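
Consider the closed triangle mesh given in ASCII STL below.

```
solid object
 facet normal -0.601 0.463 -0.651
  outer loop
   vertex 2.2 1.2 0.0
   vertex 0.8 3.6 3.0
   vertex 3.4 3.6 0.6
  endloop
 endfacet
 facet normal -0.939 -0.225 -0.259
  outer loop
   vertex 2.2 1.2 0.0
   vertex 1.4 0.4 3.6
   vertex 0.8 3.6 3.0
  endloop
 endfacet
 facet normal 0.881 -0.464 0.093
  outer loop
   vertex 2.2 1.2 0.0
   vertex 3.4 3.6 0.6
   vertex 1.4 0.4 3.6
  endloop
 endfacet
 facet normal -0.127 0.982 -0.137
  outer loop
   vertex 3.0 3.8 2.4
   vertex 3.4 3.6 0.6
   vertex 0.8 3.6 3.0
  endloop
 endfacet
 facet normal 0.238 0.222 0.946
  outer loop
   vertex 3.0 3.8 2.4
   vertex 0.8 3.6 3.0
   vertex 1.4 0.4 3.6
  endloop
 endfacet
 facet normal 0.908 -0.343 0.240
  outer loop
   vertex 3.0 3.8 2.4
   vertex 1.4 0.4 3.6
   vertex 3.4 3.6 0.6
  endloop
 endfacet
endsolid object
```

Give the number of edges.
9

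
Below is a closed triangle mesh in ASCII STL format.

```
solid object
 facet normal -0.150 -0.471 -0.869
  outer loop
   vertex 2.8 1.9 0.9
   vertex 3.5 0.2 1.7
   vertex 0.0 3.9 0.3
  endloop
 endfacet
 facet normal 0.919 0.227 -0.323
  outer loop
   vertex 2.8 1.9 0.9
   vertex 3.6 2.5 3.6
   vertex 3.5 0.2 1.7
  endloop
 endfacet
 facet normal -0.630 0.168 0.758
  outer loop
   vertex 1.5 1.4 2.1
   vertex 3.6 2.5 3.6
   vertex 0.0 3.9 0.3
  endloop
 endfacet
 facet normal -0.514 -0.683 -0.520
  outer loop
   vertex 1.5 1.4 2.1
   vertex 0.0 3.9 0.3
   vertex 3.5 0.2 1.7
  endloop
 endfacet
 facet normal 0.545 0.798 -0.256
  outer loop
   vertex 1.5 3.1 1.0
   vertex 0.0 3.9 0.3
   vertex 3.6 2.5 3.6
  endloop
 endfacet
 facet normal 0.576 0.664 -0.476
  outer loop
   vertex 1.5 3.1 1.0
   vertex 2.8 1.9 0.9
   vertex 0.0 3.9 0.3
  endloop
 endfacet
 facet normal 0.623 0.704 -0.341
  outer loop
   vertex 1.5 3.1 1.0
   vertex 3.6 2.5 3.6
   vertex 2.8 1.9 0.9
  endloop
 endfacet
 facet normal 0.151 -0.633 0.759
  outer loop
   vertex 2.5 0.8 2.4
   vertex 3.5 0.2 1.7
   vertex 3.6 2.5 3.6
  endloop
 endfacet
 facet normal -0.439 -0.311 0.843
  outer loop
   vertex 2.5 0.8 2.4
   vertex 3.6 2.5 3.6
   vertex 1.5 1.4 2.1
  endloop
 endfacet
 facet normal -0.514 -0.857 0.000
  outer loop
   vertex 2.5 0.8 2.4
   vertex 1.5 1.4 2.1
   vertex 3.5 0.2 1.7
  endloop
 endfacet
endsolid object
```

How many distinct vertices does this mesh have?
7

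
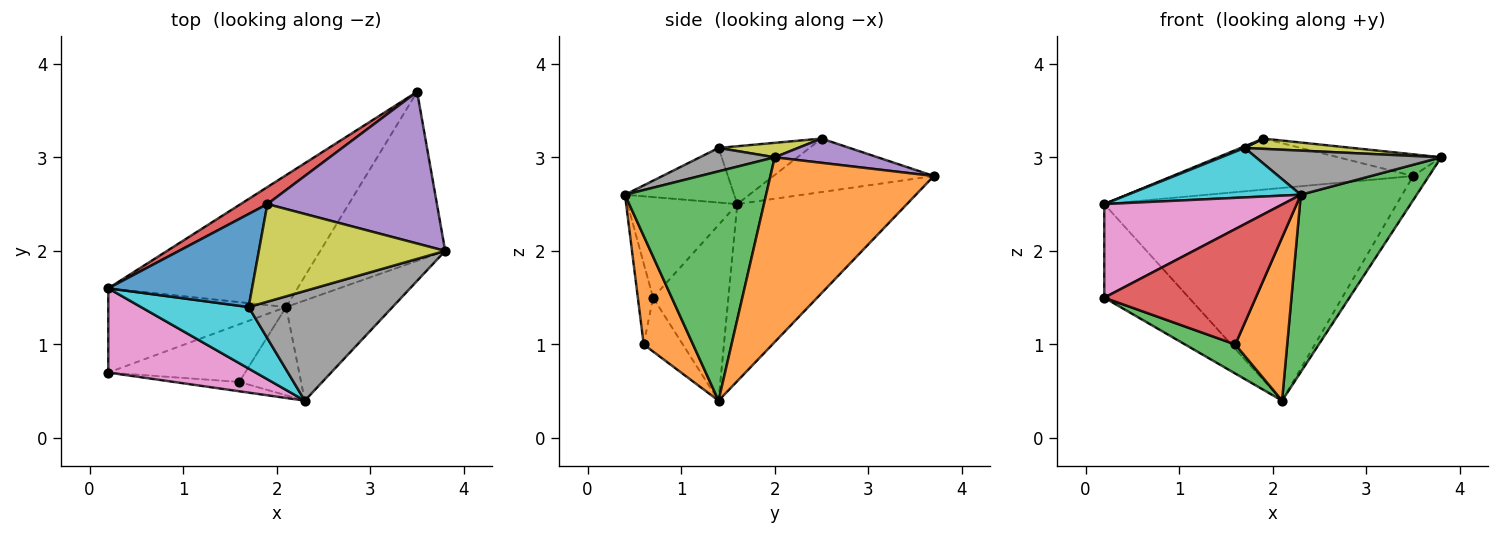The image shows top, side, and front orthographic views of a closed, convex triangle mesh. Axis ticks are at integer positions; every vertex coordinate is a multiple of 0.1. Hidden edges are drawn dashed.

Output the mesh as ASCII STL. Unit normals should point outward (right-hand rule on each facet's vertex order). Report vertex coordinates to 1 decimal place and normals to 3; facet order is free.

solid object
 facet normal -0.442 0.762 -0.473
  outer loop
   vertex 2.1 1.4 0.4
   vertex 0.2 1.6 2.5
   vertex 3.5 3.7 2.8
  endloop
 endfacet
 facet normal 0.826 0.080 -0.558
  outer loop
   vertex 2.1 1.4 0.4
   vertex 3.5 3.7 2.8
   vertex 3.8 2.0 3.0
  endloop
 endfacet
 facet normal 0.727 -0.597 -0.338
  outer loop
   vertex 2.3 0.4 2.6
   vertex 2.1 1.4 0.4
   vertex 3.8 2.0 3.0
  endloop
 endfacet
 facet normal -0.535 0.802 0.267
  outer loop
   vertex 1.9 2.5 3.2
   vertex 3.5 3.7 2.8
   vertex 0.2 1.6 2.5
  endloop
 endfacet
 facet normal 0.140 0.140 0.980
  outer loop
   vertex 1.9 2.5 3.2
   vertex 3.8 2.0 3.0
   vertex 3.5 3.7 2.8
  endloop
 endfacet
 facet normal -0.552 0.620 -0.558
  outer loop
   vertex 0.2 0.7 1.5
   vertex 0.2 1.6 2.5
   vertex 2.1 1.4 0.4
  endloop
 endfacet
 facet normal -0.415 -0.676 0.609
  outer loop
   vertex 0.2 0.7 1.5
   vertex 2.3 0.4 2.6
   vertex 0.2 1.6 2.5
  endloop
 endfacet
 facet normal 0.149 -0.369 0.917
  outer loop
   vertex 1.7 1.4 3.1
   vertex 2.3 0.4 2.6
   vertex 3.8 2.0 3.0
  endloop
 endfacet
 facet normal 0.077 -0.104 0.992
  outer loop
   vertex 1.7 1.4 3.1
   vertex 3.8 2.0 3.0
   vertex 1.9 2.5 3.2
  endloop
 endfacet
 facet normal -0.368 -0.583 0.725
  outer loop
   vertex 1.7 1.4 3.1
   vertex 0.2 1.6 2.5
   vertex 2.3 0.4 2.6
  endloop
 endfacet
 facet normal -0.373 -0.016 0.928
  outer loop
   vertex 1.7 1.4 3.1
   vertex 1.9 2.5 3.2
   vertex 0.2 1.6 2.5
  endloop
 endfacet
 facet normal 0.642 -0.675 -0.365
  outer loop
   vertex 1.6 0.6 1.0
   vertex 2.1 1.4 0.4
   vertex 2.3 0.4 2.6
  endloop
 endfacet
 facet normal -0.331 -0.425 -0.842
  outer loop
   vertex 1.6 0.6 1.0
   vertex 0.2 0.7 1.5
   vertex 2.1 1.4 0.4
  endloop
 endfacet
 facet normal -0.100 -0.992 -0.080
  outer loop
   vertex 1.6 0.6 1.0
   vertex 2.3 0.4 2.6
   vertex 0.2 0.7 1.5
  endloop
 endfacet
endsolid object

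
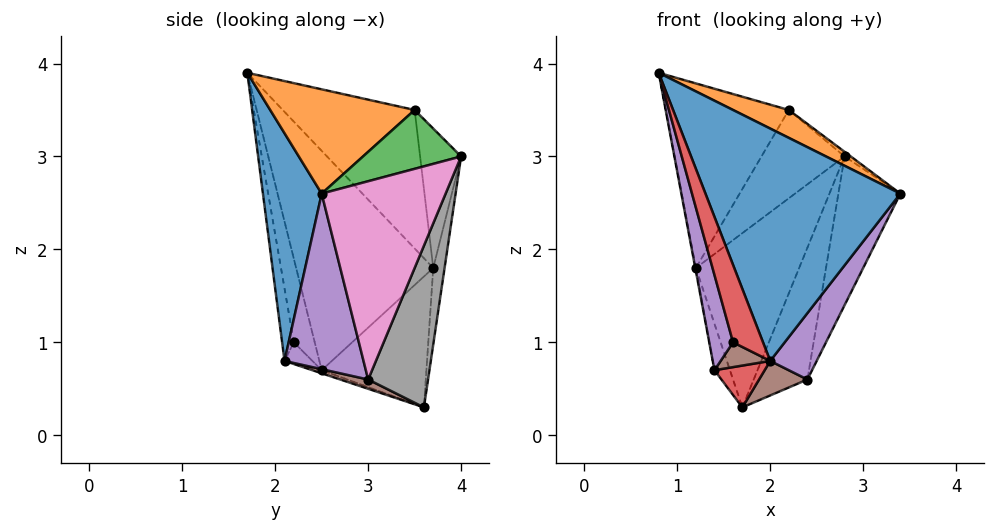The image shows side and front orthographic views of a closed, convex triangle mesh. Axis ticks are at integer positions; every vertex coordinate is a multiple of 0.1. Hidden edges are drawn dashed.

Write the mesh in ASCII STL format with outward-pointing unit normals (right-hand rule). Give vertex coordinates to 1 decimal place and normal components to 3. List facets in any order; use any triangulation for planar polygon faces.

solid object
 facet normal 0.289 -0.957 -0.012
  outer loop
   vertex 2.0 2.1 0.8
   vertex 3.4 2.5 2.6
   vertex 0.8 1.7 3.9
  endloop
 endfacet
 facet normal 0.485 -0.187 0.854
  outer loop
   vertex 2.2 3.5 3.5
   vertex 0.8 1.7 3.9
   vertex 3.4 2.5 2.6
  endloop
 endfacet
 facet normal 0.620 0.039 0.783
  outer loop
   vertex 2.2 3.5 3.5
   vertex 3.4 2.5 2.6
   vertex 2.8 4.0 3.0
  endloop
 endfacet
 facet normal -0.060 -0.327 -0.943
  outer loop
   vertex 1.4 2.5 0.7
   vertex 1.7 3.6 0.3
   vertex 2.0 2.1 0.8
  endloop
 endfacet
 facet normal 0.753 -0.443 -0.487
  outer loop
   vertex 2.4 3.0 0.6
   vertex 3.4 2.5 2.6
   vertex 2.0 2.1 0.8
  endloop
 endfacet
 facet normal 0.163 -0.283 -0.945
  outer loop
   vertex 2.4 3.0 0.6
   vertex 2.0 2.1 0.8
   vertex 1.7 3.6 0.3
  endloop
 endfacet
 facet normal 0.848 0.424 -0.318
  outer loop
   vertex 2.4 3.0 0.6
   vertex 2.8 4.0 3.0
   vertex 3.4 2.5 2.6
  endloop
 endfacet
 facet normal 0.691 0.619 -0.373
  outer loop
   vertex 2.4 3.0 0.6
   vertex 1.7 3.6 0.3
   vertex 2.8 4.0 3.0
  endloop
 endfacet
 facet normal -0.109 0.989 -0.102
  outer loop
   vertex 1.2 3.7 1.8
   vertex 2.8 4.0 3.0
   vertex 1.7 3.6 0.3
  endloop
 endfacet
 facet normal -0.416 0.842 0.344
  outer loop
   vertex 1.2 3.7 1.8
   vertex 2.2 3.5 3.5
   vertex 2.8 4.0 3.0
  endloop
 endfacet
 facet normal -0.651 0.608 0.455
  outer loop
   vertex 1.2 3.7 1.8
   vertex 0.8 1.7 3.9
   vertex 2.2 3.5 3.5
  endloop
 endfacet
 facet normal -0.983 0.004 -0.183
  outer loop
   vertex 1.2 3.7 1.8
   vertex 1.4 2.5 0.7
   vertex 0.8 1.7 3.9
  endloop
 endfacet
 facet normal -0.937 0.139 -0.321
  outer loop
   vertex 1.2 3.7 1.8
   vertex 1.7 3.6 0.3
   vertex 1.4 2.5 0.7
  endloop
 endfacet
 facet normal -0.352 -0.901 -0.252
  outer loop
   vertex 1.6 2.2 1.0
   vertex 2.0 2.1 0.8
   vertex 0.8 1.7 3.9
  endloop
 endfacet
 facet normal -0.630 -0.717 -0.297
  outer loop
   vertex 1.6 2.2 1.0
   vertex 0.8 1.7 3.9
   vertex 1.4 2.5 0.7
  endloop
 endfacet
 facet normal -0.431 -0.765 -0.478
  outer loop
   vertex 1.6 2.2 1.0
   vertex 1.4 2.5 0.7
   vertex 2.0 2.1 0.8
  endloop
 endfacet
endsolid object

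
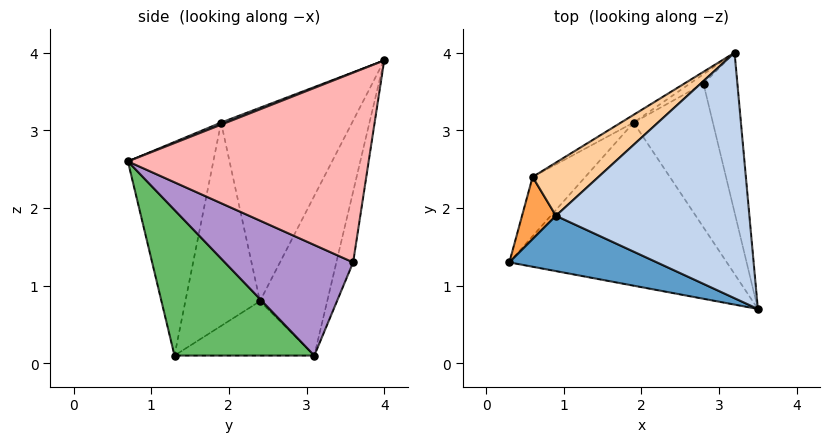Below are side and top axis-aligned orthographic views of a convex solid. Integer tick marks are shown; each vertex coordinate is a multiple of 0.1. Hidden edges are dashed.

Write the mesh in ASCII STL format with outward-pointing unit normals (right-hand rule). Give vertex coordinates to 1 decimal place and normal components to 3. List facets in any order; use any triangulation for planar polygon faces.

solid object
 facet normal -0.365 -0.896 0.252
  outer loop
   vertex 0.9 1.9 3.1
   vertex 0.3 1.3 0.1
   vertex 3.5 0.7 2.6
  endloop
 endfacet
 facet normal 0.010 -0.366 0.931
  outer loop
   vertex 0.9 1.9 3.1
   vertex 3.5 0.7 2.6
   vertex 3.2 4.0 3.9
  endloop
 endfacet
 facet normal -0.973 0.162 0.162
  outer loop
   vertex 0.9 1.9 3.1
   vertex 0.6 2.4 0.8
   vertex 0.3 1.3 0.1
  endloop
 endfacet
 facet normal -0.699 0.675 0.238
  outer loop
   vertex 0.9 1.9 3.1
   vertex 3.2 4.0 3.9
   vertex 0.6 2.4 0.8
  endloop
 endfacet
 facet normal 0.499 -0.443 -0.745
  outer loop
   vertex 1.9 3.1 0.1
   vertex 3.5 0.7 2.6
   vertex 0.3 1.3 0.1
  endloop
 endfacet
 facet normal -0.605 0.538 -0.586
  outer loop
   vertex 1.9 3.1 0.1
   vertex 0.3 1.3 0.1
   vertex 0.6 2.4 0.8
  endloop
 endfacet
 facet normal -0.490 0.871 -0.039
  outer loop
   vertex 1.9 3.1 0.1
   vertex 0.6 2.4 0.8
   vertex 3.2 4.0 3.9
  endloop
 endfacet
 facet normal 0.972 0.157 -0.174
  outer loop
   vertex 2.8 3.6 1.3
   vertex 3.2 4.0 3.9
   vertex 3.5 0.7 2.6
  endloop
 endfacet
 facet normal 0.811 -0.065 -0.581
  outer loop
   vertex 2.8 3.6 1.3
   vertex 3.5 0.7 2.6
   vertex 1.9 3.1 0.1
  endloop
 endfacet
 facet normal -0.402 0.912 -0.078
  outer loop
   vertex 2.8 3.6 1.3
   vertex 1.9 3.1 0.1
   vertex 3.2 4.0 3.9
  endloop
 endfacet
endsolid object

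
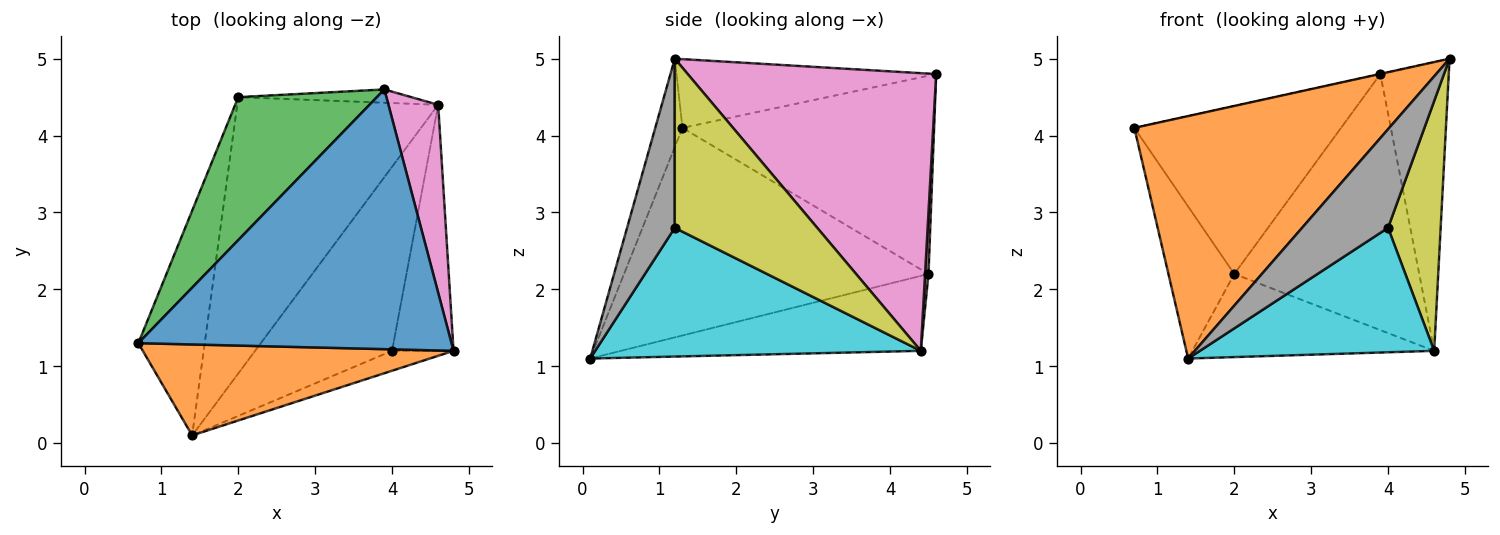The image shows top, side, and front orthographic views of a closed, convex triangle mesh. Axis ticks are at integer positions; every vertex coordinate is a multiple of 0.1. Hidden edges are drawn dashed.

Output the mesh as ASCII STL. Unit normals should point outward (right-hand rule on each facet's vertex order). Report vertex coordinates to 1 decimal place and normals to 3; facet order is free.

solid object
 facet normal -0.214 0.001 0.977
  outer loop
   vertex 3.9 4.6 4.8
   vertex 0.7 1.3 4.1
   vertex 4.8 1.2 5.0
  endloop
 endfacet
 facet normal -0.099 -0.932 0.349
  outer loop
   vertex 1.4 0.1 1.1
   vertex 4.8 1.2 5.0
   vertex 0.7 1.3 4.1
  endloop
 endfacet
 facet normal -0.680 0.558 0.475
  outer loop
   vertex 2.0 4.5 2.2
   vertex 0.7 1.3 4.1
   vertex 3.9 4.6 4.8
  endloop
 endfacet
 facet normal -0.933 0.202 -0.298
  outer loop
   vertex 2.0 4.5 2.2
   vertex 1.4 0.1 1.1
   vertex 0.7 1.3 4.1
  endloop
 endfacet
 facet normal -0.336 0.271 -0.902
  outer loop
   vertex 4.6 4.4 1.2
   vertex 1.4 0.1 1.1
   vertex 2.0 4.5 2.2
  endloop
 endfacet
 facet normal 0.018 0.998 -0.052
  outer loop
   vertex 4.6 4.4 1.2
   vertex 2.0 4.5 2.2
   vertex 3.9 4.6 4.8
  endloop
 endfacet
 facet normal 0.950 0.262 0.170
  outer loop
   vertex 4.6 4.4 1.2
   vertex 3.9 4.6 4.8
   vertex 4.8 1.2 5.0
  endloop
 endfacet
 facet normal 0.478 -0.861 -0.174
  outer loop
   vertex 4.0 1.2 2.8
   vertex 4.8 1.2 5.0
   vertex 1.4 0.1 1.1
  endloop
 endfacet
 facet normal 0.888 -0.328 -0.323
  outer loop
   vertex 4.0 1.2 2.8
   vertex 4.6 4.4 1.2
   vertex 4.8 1.2 5.0
  endloop
 endfacet
 facet normal 0.614 -0.442 -0.654
  outer loop
   vertex 4.0 1.2 2.8
   vertex 1.4 0.1 1.1
   vertex 4.6 4.4 1.2
  endloop
 endfacet
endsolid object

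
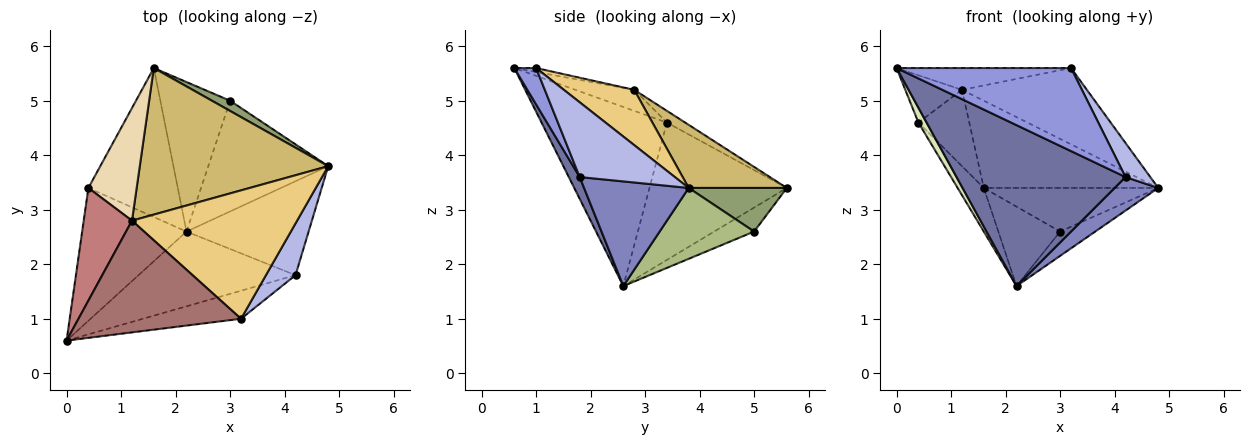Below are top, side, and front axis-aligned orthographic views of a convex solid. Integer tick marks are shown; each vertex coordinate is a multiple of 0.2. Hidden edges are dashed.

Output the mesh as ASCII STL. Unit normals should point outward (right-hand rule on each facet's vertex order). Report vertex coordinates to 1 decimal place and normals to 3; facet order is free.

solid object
 facet normal 0.058 -0.905 -0.421
  outer loop
   vertex 4.2 1.8 3.6
   vertex 0.0 0.6 5.6
   vertex 2.2 2.6 1.6
  endloop
 endfacet
 facet normal 0.628 -0.262 -0.733
  outer loop
   vertex 4.2 1.8 3.6
   vertex 2.2 2.6 1.6
   vertex 4.8 3.8 3.4
  endloop
 endfacet
 facet normal 0.118 -0.941 -0.318
  outer loop
   vertex 3.2 1.0 5.6
   vertex 0.0 0.6 5.6
   vertex 4.2 1.8 3.6
  endloop
 endfacet
 facet normal 0.904 -0.235 0.358
  outer loop
   vertex 3.2 1.0 5.6
   vertex 4.2 1.8 3.6
   vertex 4.8 3.8 3.4
  endloop
 endfacet
 facet normal 0.480 0.854 0.200
  outer loop
   vertex 3.0 5.0 2.6
   vertex 1.6 5.6 3.4
   vertex 4.8 3.8 3.4
  endloop
 endfacet
 facet normal 0.500 0.186 -0.846
  outer loop
   vertex 3.0 5.0 2.6
   vertex 4.8 3.8 3.4
   vertex 2.2 2.6 1.6
  endloop
 endfacet
 facet normal -0.290 0.449 -0.845
  outer loop
   vertex 3.0 5.0 2.6
   vertex 2.2 2.6 1.6
   vertex 1.6 5.6 3.4
  endloop
 endfacet
 facet normal -0.863 -0.056 -0.503
  outer loop
   vertex 0.4 3.4 4.6
   vertex 2.2 2.6 1.6
   vertex 0.0 0.6 5.6
  endloop
 endfacet
 facet normal -0.828 0.158 -0.539
  outer loop
   vertex 0.4 3.4 4.6
   vertex 1.6 5.6 3.4
   vertex 2.2 2.6 1.6
  endloop
 endfacet
 facet normal 0.276 0.491 0.826
  outer loop
   vertex 1.2 2.8 5.2
   vertex 4.8 3.8 3.4
   vertex 1.6 5.6 3.4
  endloop
 endfacet
 facet normal 0.277 0.491 0.826
  outer loop
   vertex 1.2 2.8 5.2
   vertex 3.2 1.0 5.6
   vertex 4.8 3.8 3.4
  endloop
 endfacet
 facet normal -0.196 0.550 0.812
  outer loop
   vertex 1.2 2.8 5.2
   vertex 1.6 5.6 3.4
   vertex 0.4 3.4 4.6
  endloop
 endfacet
 facet normal -0.024 0.191 0.981
  outer loop
   vertex 1.2 2.8 5.2
   vertex 0.0 0.6 5.6
   vertex 3.2 1.0 5.6
  endloop
 endfacet
 facet normal -0.373 0.359 0.856
  outer loop
   vertex 1.2 2.8 5.2
   vertex 0.4 3.4 4.6
   vertex 0.0 0.6 5.6
  endloop
 endfacet
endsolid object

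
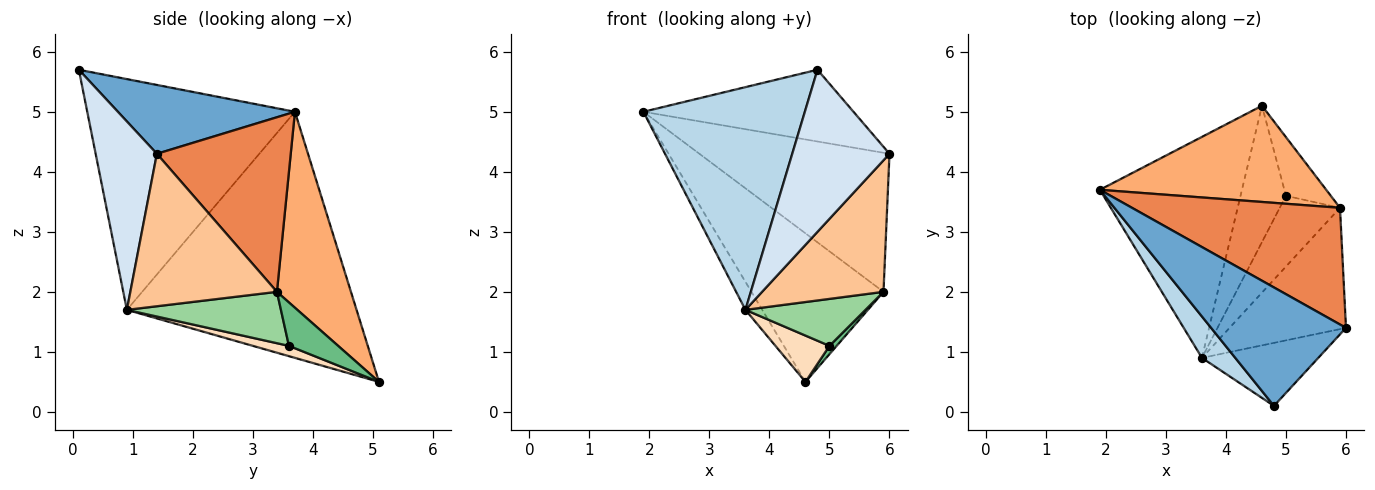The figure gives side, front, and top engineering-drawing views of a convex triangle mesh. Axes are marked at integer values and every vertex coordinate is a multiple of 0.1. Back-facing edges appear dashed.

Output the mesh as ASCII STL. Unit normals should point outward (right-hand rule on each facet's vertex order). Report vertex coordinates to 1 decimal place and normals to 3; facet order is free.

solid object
 facet normal 0.400 0.475 0.784
  outer loop
   vertex 4.8 0.1 5.7
   vertex 6.0 1.4 4.3
   vertex 1.9 3.7 5.0
  endloop
 endfacet
 facet normal -0.864 0.063 -0.499
  outer loop
   vertex 3.6 0.9 1.7
   vertex 1.9 3.7 5.0
   vertex 4.6 5.1 0.5
  endloop
 endfacet
 facet normal -0.784 -0.610 0.113
  outer loop
   vertex 3.6 0.9 1.7
   vertex 4.8 0.1 5.7
   vertex 1.9 3.7 5.0
  endloop
 endfacet
 facet normal 0.506 -0.804 -0.313
  outer loop
   vertex 3.6 0.9 1.7
   vertex 6.0 1.4 4.3
   vertex 4.8 0.1 5.7
  endloop
 endfacet
 facet normal 0.475 0.674 0.566
  outer loop
   vertex 5.9 3.4 2.0
   vertex 1.9 3.7 5.0
   vertex 6.0 1.4 4.3
  endloop
 endfacet
 facet normal 0.426 0.760 0.492
  outer loop
   vertex 5.9 3.4 2.0
   vertex 4.6 5.1 0.5
   vertex 1.9 3.7 5.0
  endloop
 endfacet
 facet normal 0.664 -0.550 -0.507
  outer loop
   vertex 5.9 3.4 2.0
   vertex 6.0 1.4 4.3
   vertex 3.6 0.9 1.7
  endloop
 endfacet
 facet normal 0.210 -0.314 -0.926
  outer loop
   vertex 5.0 3.6 1.1
   vertex 3.6 0.9 1.7
   vertex 4.6 5.1 0.5
  endloop
 endfacet
 facet normal 0.692 -0.101 -0.715
  outer loop
   vertex 5.0 3.6 1.1
   vertex 4.6 5.1 0.5
   vertex 5.9 3.4 2.0
  endloop
 endfacet
 facet normal 0.579 -0.451 -0.679
  outer loop
   vertex 5.0 3.6 1.1
   vertex 5.9 3.4 2.0
   vertex 3.6 0.9 1.7
  endloop
 endfacet
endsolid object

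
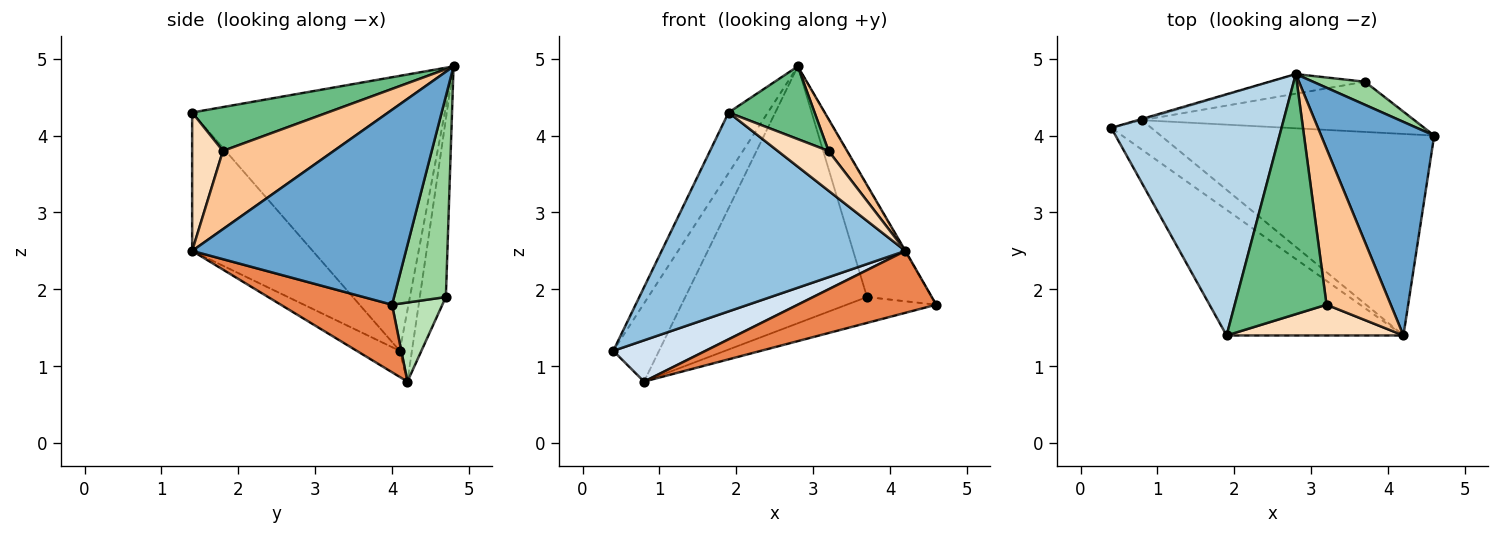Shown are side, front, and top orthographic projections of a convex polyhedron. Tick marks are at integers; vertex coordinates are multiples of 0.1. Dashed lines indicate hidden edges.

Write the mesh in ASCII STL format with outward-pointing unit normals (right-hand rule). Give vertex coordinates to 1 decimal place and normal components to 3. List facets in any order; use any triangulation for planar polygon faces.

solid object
 facet normal 0.865 0.002 0.502
  outer loop
   vertex 2.8 4.8 4.9
   vertex 4.2 1.4 2.5
   vertex 4.6 4.0 1.8
  endloop
 endfacet
 facet normal -0.386 -0.780 -0.493
  outer loop
   vertex 1.9 1.4 4.3
   vertex 0.4 4.1 1.2
   vertex 4.2 1.4 2.5
  endloop
 endfacet
 facet normal -0.843 0.131 0.522
  outer loop
   vertex 1.9 1.4 4.3
   vertex 2.8 4.8 4.9
   vertex 0.4 4.1 1.2
  endloop
 endfacet
 facet normal -0.354 -0.760 -0.544
  outer loop
   vertex 0.8 4.2 0.8
   vertex 4.2 1.4 2.5
   vertex 0.4 4.1 1.2
  endloop
 endfacet
 facet normal 0.230 -0.286 -0.930
  outer loop
   vertex 0.8 4.2 0.8
   vertex 4.6 4.0 1.8
   vertex 4.2 1.4 2.5
  endloop
 endfacet
 facet normal -0.257 0.966 -0.016
  outer loop
   vertex 0.8 4.2 0.8
   vertex 0.4 4.1 1.2
   vertex 2.8 4.8 4.9
  endloop
 endfacet
 facet normal 0.767 -0.128 0.629
  outer loop
   vertex 3.2 1.8 3.8
   vertex 4.2 1.4 2.5
   vertex 2.8 4.8 4.9
  endloop
 endfacet
 facet normal 0.432 -0.714 0.552
  outer loop
   vertex 3.2 1.8 3.8
   vertex 1.9 1.4 4.3
   vertex 4.2 1.4 2.5
  endloop
 endfacet
 facet normal 0.416 -0.264 0.870
  outer loop
   vertex 3.2 1.8 3.8
   vertex 2.8 4.8 4.9
   vertex 1.9 1.4 4.3
  endloop
 endfacet
 facet normal 0.617 0.771 0.159
  outer loop
   vertex 3.7 4.7 1.9
   vertex 2.8 4.8 4.9
   vertex 4.6 4.0 1.8
  endloop
 endfacet
 facet normal 0.250 0.444 -0.860
  outer loop
   vertex 3.7 4.7 1.9
   vertex 4.6 4.0 1.8
   vertex 0.8 4.2 0.8
  endloop
 endfacet
 facet normal -0.142 0.987 -0.075
  outer loop
   vertex 3.7 4.7 1.9
   vertex 0.8 4.2 0.8
   vertex 2.8 4.8 4.9
  endloop
 endfacet
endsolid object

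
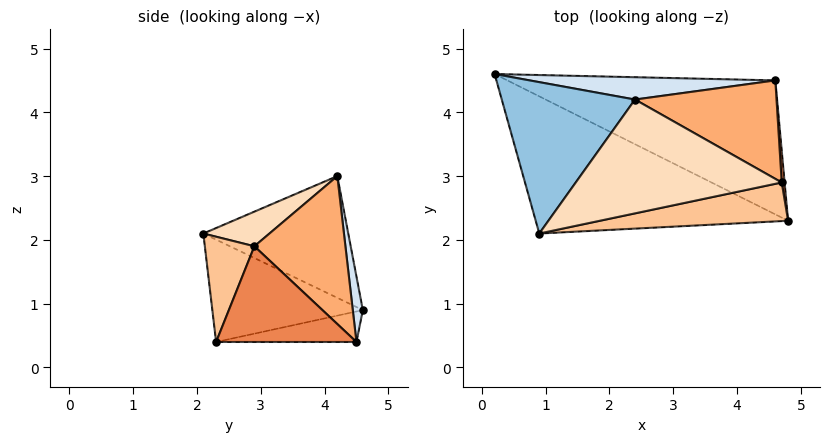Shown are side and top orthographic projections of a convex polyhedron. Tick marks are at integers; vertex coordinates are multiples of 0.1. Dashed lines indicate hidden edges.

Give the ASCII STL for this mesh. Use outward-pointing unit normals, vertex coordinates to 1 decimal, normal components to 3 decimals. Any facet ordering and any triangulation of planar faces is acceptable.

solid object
 facet normal -0.329 -0.482 -0.812
  outer loop
   vertex 0.9 2.1 2.1
   vertex 0.2 4.6 0.9
   vertex 4.8 2.3 0.4
  endloop
 endfacet
 facet normal -0.666 0.163 0.728
  outer loop
   vertex 2.4 4.2 3.0
   vertex 0.2 4.6 0.9
   vertex 0.9 2.1 2.1
  endloop
 endfacet
 facet normal -0.113 -0.010 -0.994
  outer loop
   vertex 4.6 4.5 0.4
   vertex 4.8 2.3 0.4
   vertex 0.2 4.6 0.9
  endloop
 endfacet
 facet normal 0.039 0.988 0.147
  outer loop
   vertex 4.6 4.5 0.4
   vertex 0.2 4.6 0.9
   vertex 2.4 4.2 3.0
  endloop
 endfacet
 facet normal 0.995 0.090 0.030
  outer loop
   vertex 4.7 2.9 1.9
   vertex 4.8 2.3 0.4
   vertex 4.6 4.5 0.4
  endloop
 endfacet
 facet normal 0.594 0.570 0.568
  outer loop
   vertex 4.7 2.9 1.9
   vertex 4.6 4.5 0.4
   vertex 2.4 4.2 3.0
  endloop
 endfacet
 facet normal 0.210 -0.903 0.375
  outer loop
   vertex 4.7 2.9 1.9
   vertex 0.9 2.1 2.1
   vertex 4.8 2.3 0.4
  endloop
 endfacet
 facet normal 0.146 -0.476 0.867
  outer loop
   vertex 4.7 2.9 1.9
   vertex 2.4 4.2 3.0
   vertex 0.9 2.1 2.1
  endloop
 endfacet
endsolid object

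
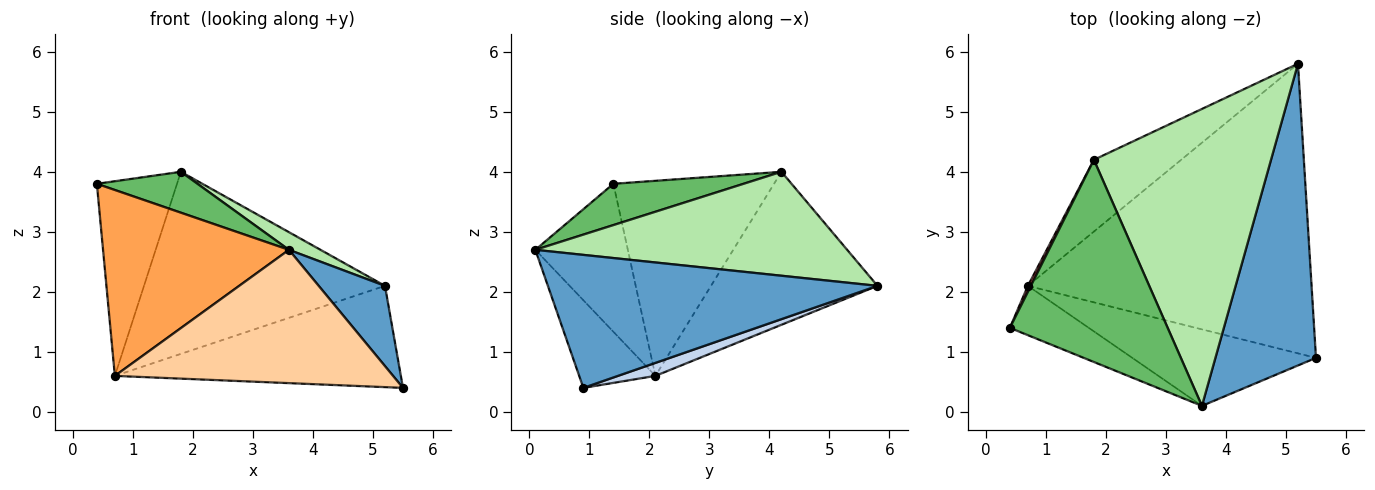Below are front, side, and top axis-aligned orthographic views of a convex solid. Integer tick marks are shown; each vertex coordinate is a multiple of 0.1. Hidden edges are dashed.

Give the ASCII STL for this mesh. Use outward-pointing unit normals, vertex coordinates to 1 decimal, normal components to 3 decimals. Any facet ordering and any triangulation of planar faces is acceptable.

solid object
 facet normal 0.788 -0.158 0.596
  outer loop
   vertex 3.6 0.1 2.7
   vertex 5.5 0.9 0.4
   vertex 5.2 5.8 2.1
  endloop
 endfacet
 facet normal 0.043 0.330 -0.943
  outer loop
   vertex 0.7 2.1 0.6
   vertex 5.2 5.8 2.1
   vertex 5.5 0.9 0.4
  endloop
 endfacet
 facet normal -0.433 -0.871 -0.231
  outer loop
   vertex 0.7 2.1 0.6
   vertex 3.6 0.1 2.7
   vertex 0.4 1.4 3.8
  endloop
 endfacet
 facet normal -0.231 -0.844 -0.484
  outer loop
   vertex 0.7 2.1 0.6
   vertex 5.5 0.9 0.4
   vertex 3.6 0.1 2.7
  endloop
 endfacet
 facet normal 0.248 -0.192 0.949
  outer loop
   vertex 1.8 4.2 4.0
   vertex 0.4 1.4 3.8
   vertex 3.6 0.1 2.7
  endloop
 endfacet
 facet normal 0.505 -0.051 0.861
  outer loop
   vertex 1.8 4.2 4.0
   vertex 3.6 0.1 2.7
   vertex 5.2 5.8 2.1
  endloop
 endfacet
 facet normal -0.895 0.446 0.014
  outer loop
   vertex 1.8 4.2 4.0
   vertex 0.7 2.1 0.6
   vertex 0.4 1.4 3.8
  endloop
 endfacet
 facet normal -0.541 0.783 -0.308
  outer loop
   vertex 1.8 4.2 4.0
   vertex 5.2 5.8 2.1
   vertex 0.7 2.1 0.6
  endloop
 endfacet
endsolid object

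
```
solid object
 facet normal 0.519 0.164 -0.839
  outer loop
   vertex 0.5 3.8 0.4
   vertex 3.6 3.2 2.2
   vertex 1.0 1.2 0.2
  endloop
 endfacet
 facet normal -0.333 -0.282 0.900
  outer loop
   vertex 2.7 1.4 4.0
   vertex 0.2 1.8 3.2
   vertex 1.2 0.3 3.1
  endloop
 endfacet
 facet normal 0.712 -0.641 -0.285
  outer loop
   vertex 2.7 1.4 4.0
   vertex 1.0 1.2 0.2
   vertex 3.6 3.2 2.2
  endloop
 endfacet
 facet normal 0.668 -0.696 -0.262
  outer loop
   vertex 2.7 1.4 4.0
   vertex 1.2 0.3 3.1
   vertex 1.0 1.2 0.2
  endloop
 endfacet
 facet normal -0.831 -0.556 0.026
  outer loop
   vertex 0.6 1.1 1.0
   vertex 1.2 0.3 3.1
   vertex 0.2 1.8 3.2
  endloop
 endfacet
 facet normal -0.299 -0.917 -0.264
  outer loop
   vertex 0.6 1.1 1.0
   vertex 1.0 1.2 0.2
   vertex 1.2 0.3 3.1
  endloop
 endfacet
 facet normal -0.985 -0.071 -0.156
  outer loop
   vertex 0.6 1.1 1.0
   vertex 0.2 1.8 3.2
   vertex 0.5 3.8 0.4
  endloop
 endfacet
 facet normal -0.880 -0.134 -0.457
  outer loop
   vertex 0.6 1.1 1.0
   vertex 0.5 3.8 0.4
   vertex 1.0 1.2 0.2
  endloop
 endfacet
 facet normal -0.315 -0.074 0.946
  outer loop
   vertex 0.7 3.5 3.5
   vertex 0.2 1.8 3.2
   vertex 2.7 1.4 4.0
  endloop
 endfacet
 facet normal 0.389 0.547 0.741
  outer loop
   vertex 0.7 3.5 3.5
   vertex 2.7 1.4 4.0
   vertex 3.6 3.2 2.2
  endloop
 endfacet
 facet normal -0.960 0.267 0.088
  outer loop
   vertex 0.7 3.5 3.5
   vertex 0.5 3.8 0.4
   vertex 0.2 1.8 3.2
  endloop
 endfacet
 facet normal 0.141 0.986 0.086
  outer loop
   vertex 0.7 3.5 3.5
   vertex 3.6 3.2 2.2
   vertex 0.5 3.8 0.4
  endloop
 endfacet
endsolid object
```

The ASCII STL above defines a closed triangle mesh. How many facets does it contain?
12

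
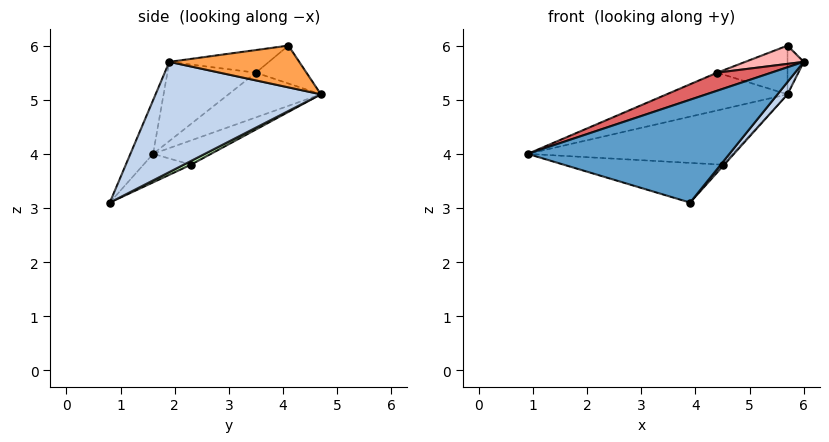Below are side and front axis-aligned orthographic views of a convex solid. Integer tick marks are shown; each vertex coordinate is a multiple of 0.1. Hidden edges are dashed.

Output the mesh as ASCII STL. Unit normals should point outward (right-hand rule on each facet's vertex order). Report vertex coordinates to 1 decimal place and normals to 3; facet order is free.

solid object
 facet normal -0.100 -0.885 0.455
  outer loop
   vertex 3.9 0.8 3.1
   vertex 6.0 1.9 5.7
   vertex 0.9 1.6 4.0
  endloop
 endfacet
 facet normal 0.787 -0.048 -0.615
  outer loop
   vertex 3.9 0.8 3.1
   vertex 5.7 4.7 5.1
   vertex 6.0 1.9 5.7
  endloop
 endfacet
 facet normal 0.989 0.124 0.082
  outer loop
   vertex 5.7 4.1 6.0
   vertex 6.0 1.9 5.7
   vertex 5.7 4.7 5.1
  endloop
 endfacet
 facet normal -0.149 0.528 -0.836
  outer loop
   vertex 4.5 2.3 3.8
   vertex 0.9 1.6 4.0
   vertex 5.7 4.7 5.1
  endloop
 endfacet
 facet normal -0.139 0.464 -0.875
  outer loop
   vertex 4.5 2.3 3.8
   vertex 3.9 0.8 3.1
   vertex 0.9 1.6 4.0
  endloop
 endfacet
 facet normal 0.595 0.132 -0.793
  outer loop
   vertex 4.5 2.3 3.8
   vertex 5.7 4.7 5.1
   vertex 3.9 0.8 3.1
  endloop
 endfacet
 facet normal -0.301 -0.184 0.936
  outer loop
   vertex 4.4 3.5 5.5
   vertex 0.9 1.6 4.0
   vertex 6.0 1.9 5.7
  endloop
 endfacet
 facet normal -0.286 -0.168 0.944
  outer loop
   vertex 4.4 3.5 5.5
   vertex 6.0 1.9 5.7
   vertex 5.7 4.1 6.0
  endloop
 endfacet
 facet normal -0.562 0.735 0.380
  outer loop
   vertex 4.4 3.5 5.5
   vertex 5.7 4.7 5.1
   vertex 0.9 1.6 4.0
  endloop
 endfacet
 facet normal -0.513 0.714 0.476
  outer loop
   vertex 4.4 3.5 5.5
   vertex 5.7 4.1 6.0
   vertex 5.7 4.7 5.1
  endloop
 endfacet
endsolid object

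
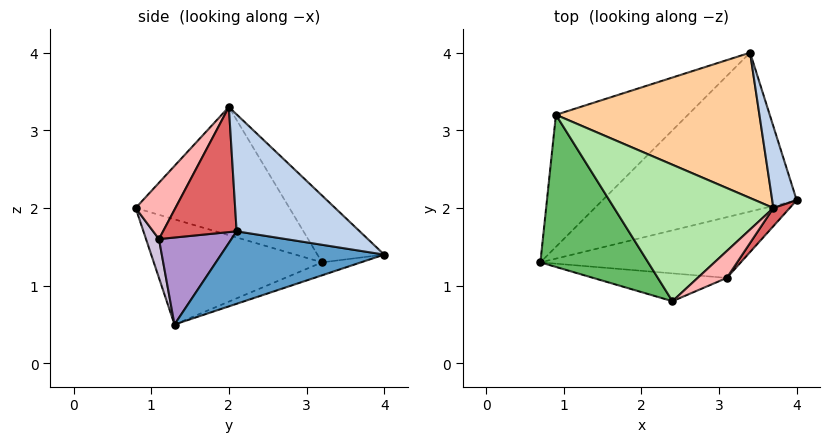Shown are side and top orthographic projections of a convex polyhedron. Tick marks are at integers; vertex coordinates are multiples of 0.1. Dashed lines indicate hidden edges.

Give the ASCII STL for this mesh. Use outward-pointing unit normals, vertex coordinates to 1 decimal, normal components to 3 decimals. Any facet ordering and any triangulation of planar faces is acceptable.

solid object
 facet normal 0.350 -0.037 -0.936
  outer loop
   vertex 3.4 4.0 1.4
   vertex 4.0 2.1 1.7
   vertex 0.7 1.3 0.5
  endloop
 endfacet
 facet normal 0.926 0.323 0.194
  outer loop
   vertex 3.7 2.0 3.3
   vertex 4.0 2.1 1.7
   vertex 3.4 4.0 1.4
  endloop
 endfacet
 facet normal -0.090 0.394 -0.915
  outer loop
   vertex 0.9 3.2 1.3
   vertex 3.4 4.0 1.4
   vertex 0.7 1.3 0.5
  endloop
 endfacet
 facet normal -0.237 0.650 0.722
  outer loop
   vertex 0.9 3.2 1.3
   vertex 3.7 2.0 3.3
   vertex 3.4 4.0 1.4
  endloop
 endfacet
 facet normal -0.681 -0.222 0.698
  outer loop
   vertex 2.4 0.8 2.0
   vertex 0.9 3.2 1.3
   vertex 0.7 1.3 0.5
  endloop
 endfacet
 facet normal -0.619 -0.162 0.769
  outer loop
   vertex 2.4 0.8 2.0
   vertex 3.7 2.0 3.3
   vertex 0.9 3.2 1.3
  endloop
 endfacet
 facet normal 0.735 -0.671 0.096
  outer loop
   vertex 3.1 1.1 1.6
   vertex 4.0 2.1 1.7
   vertex 3.7 2.0 3.3
  endloop
 endfacet
 facet normal 0.502 -0.825 0.260
  outer loop
   vertex 3.1 1.1 1.6
   vertex 3.7 2.0 3.3
   vertex 2.4 0.8 2.0
  endloop
 endfacet
 facet normal 0.385 -0.258 -0.886
  outer loop
   vertex 3.1 1.1 1.6
   vertex 0.7 1.3 0.5
   vertex 4.0 2.1 1.7
  endloop
 endfacet
 facet normal 0.128 -0.888 -0.441
  outer loop
   vertex 3.1 1.1 1.6
   vertex 2.4 0.8 2.0
   vertex 0.7 1.3 0.5
  endloop
 endfacet
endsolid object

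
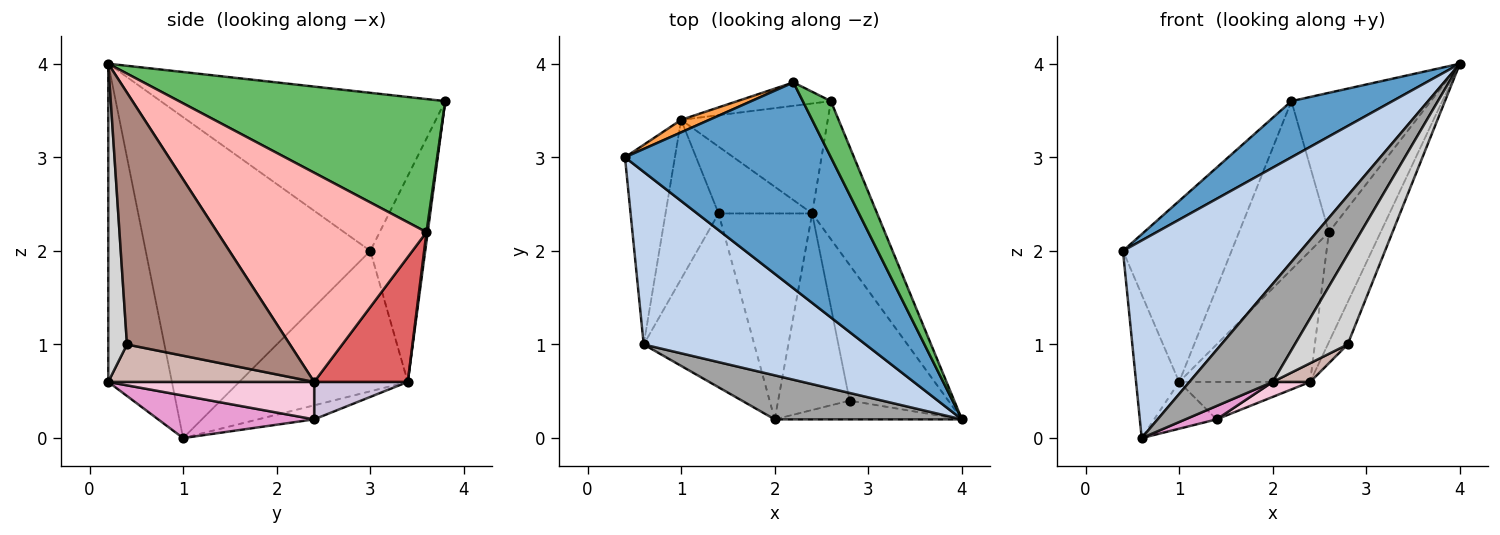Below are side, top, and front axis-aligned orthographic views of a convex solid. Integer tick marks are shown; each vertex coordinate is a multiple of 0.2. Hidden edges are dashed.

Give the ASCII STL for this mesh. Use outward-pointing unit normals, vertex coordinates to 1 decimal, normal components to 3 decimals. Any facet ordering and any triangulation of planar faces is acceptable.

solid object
 facet normal -0.595 -0.211 0.775
  outer loop
   vertex 2.2 3.8 3.6
   vertex 0.4 3.0 2.0
   vertex 4.0 0.2 4.0
  endloop
 endfacet
 facet normal -0.689 -0.546 0.477
  outer loop
   vertex 0.6 1.0 0.0
   vertex 4.0 0.2 4.0
   vertex 0.4 3.0 2.0
  endloop
 endfacet
 facet normal -0.450 0.891 0.061
  outer loop
   vertex 1.0 3.4 0.6
   vertex 0.4 3.0 2.0
   vertex 2.2 3.8 3.6
  endloop
 endfacet
 facet normal -0.916 0.234 -0.326
  outer loop
   vertex 1.0 3.4 0.6
   vertex 0.6 1.0 0.0
   vertex 0.4 3.0 2.0
  endloop
 endfacet
 facet normal 0.871 0.456 0.184
  outer loop
   vertex 2.6 3.6 2.2
   vertex 2.2 3.8 3.6
   vertex 4.0 0.2 4.0
  endloop
 endfacet
 facet normal 0.014 0.990 -0.138
  outer loop
   vertex 2.6 3.6 2.2
   vertex 1.0 3.4 0.6
   vertex 2.2 3.8 3.6
  endloop
 endfacet
 facet normal 0.480 0.672 -0.564
  outer loop
   vertex 2.4 2.4 0.6
   vertex 1.0 3.4 0.6
   vertex 2.6 3.6 2.2
  endloop
 endfacet
 facet normal 0.929 0.230 -0.289
  outer loop
   vertex 2.4 2.4 0.6
   vertex 2.6 3.6 2.2
   vertex 4.0 0.2 4.0
  endloop
 endfacet
 facet normal -0.246 0.273 -0.930
  outer loop
   vertex 1.4 2.4 0.2
   vertex 0.6 1.0 0.0
   vertex 1.0 3.4 0.6
  endloop
 endfacet
 facet normal 0.330 0.461 -0.824
  outer loop
   vertex 1.4 2.4 0.2
   vertex 1.0 3.4 0.6
   vertex 2.4 2.4 0.6
  endloop
 endfacet
 facet normal 0.925 0.113 -0.363
  outer loop
   vertex 2.8 0.4 1.0
   vertex 2.4 2.4 0.6
   vertex 4.0 0.2 4.0
  endloop
 endfacet
 facet normal 0.462 -0.084 -0.883
  outer loop
   vertex 2.0 0.2 0.6
   vertex 2.4 2.4 0.6
   vertex 2.8 0.4 1.0
  endloop
 endfacet
 facet normal 0.358 -0.072 -0.931
  outer loop
   vertex 2.0 0.2 0.6
   vertex 0.6 1.0 0.0
   vertex 1.4 2.4 0.2
  endloop
 endfacet
 facet normal 0.371 -0.067 -0.926
  outer loop
   vertex 2.0 0.2 0.6
   vertex 1.4 2.4 0.2
   vertex 2.4 2.4 0.6
  endloop
 endfacet
 facet normal -0.572 -0.748 0.336
  outer loop
   vertex 2.0 0.2 0.6
   vertex 4.0 0.2 4.0
   vertex 0.6 1.0 0.0
  endloop
 endfacet
 facet normal 0.328 -0.925 -0.193
  outer loop
   vertex 2.0 0.2 0.6
   vertex 2.8 0.4 1.0
   vertex 4.0 0.2 4.0
  endloop
 endfacet
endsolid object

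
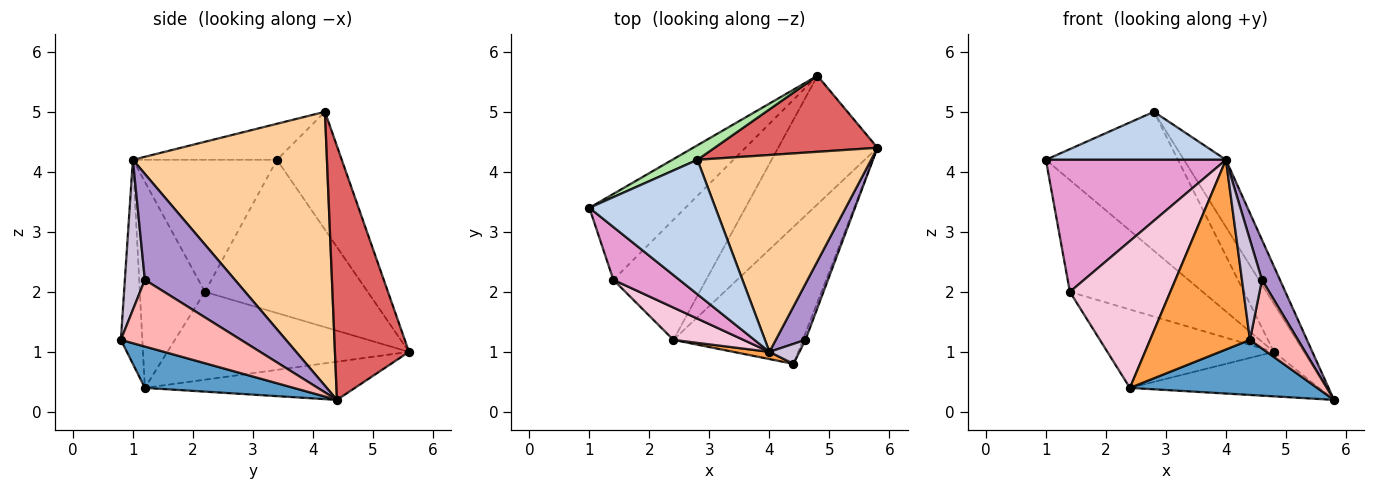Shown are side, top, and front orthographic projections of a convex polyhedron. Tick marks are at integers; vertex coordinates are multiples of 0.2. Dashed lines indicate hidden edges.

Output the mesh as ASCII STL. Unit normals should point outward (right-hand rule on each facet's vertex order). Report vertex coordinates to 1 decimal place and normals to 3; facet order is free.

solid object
 facet normal 0.284 -0.358 -0.890
  outer loop
   vertex 2.4 1.2 0.4
   vertex 5.8 4.4 0.2
   vertex 4.4 0.8 1.2
  endloop
 endfacet
 facet normal -0.260 -0.325 0.909
  outer loop
   vertex 4.0 1.0 4.2
   vertex 2.8 4.2 5.0
   vertex 1.0 3.4 4.2
  endloop
 endfacet
 facet normal -0.210 -0.977 0.037
  outer loop
   vertex 4.0 1.0 4.2
   vertex 2.4 1.2 0.4
   vertex 4.4 0.8 1.2
  endloop
 endfacet
 facet normal 0.831 0.180 0.527
  outer loop
   vertex 4.0 1.0 4.2
   vertex 5.8 4.4 0.2
   vertex 2.8 4.2 5.0
  endloop
 endfacet
 facet normal -0.342 0.307 -0.888
  outer loop
   vertex 4.8 5.6 1.0
   vertex 5.8 4.4 0.2
   vertex 2.4 1.2 0.4
  endloop
 endfacet
 facet normal -0.439 0.894 0.093
  outer loop
   vertex 4.8 5.6 1.0
   vertex 1.0 3.4 4.2
   vertex 2.8 4.2 5.0
  endloop
 endfacet
 facet normal 0.796 0.323 0.511
  outer loop
   vertex 4.8 5.6 1.0
   vertex 2.8 4.2 5.0
   vertex 5.8 4.4 0.2
  endloop
 endfacet
 facet normal 0.928 -0.371 -0.037
  outer loop
   vertex 4.6 1.2 2.2
   vertex 4.4 0.8 1.2
   vertex 5.8 4.4 0.2
  endloop
 endfacet
 facet normal 0.946 -0.189 0.265
  outer loop
   vertex 4.6 1.2 2.2
   vertex 5.8 4.4 0.2
   vertex 4.0 1.0 4.2
  endloop
 endfacet
 facet normal 0.700 -0.700 0.140
  outer loop
   vertex 4.6 1.2 2.2
   vertex 4.0 1.0 4.2
   vertex 4.4 0.8 1.2
  endloop
 endfacet
 facet normal -0.697 0.569 -0.437
  outer loop
   vertex 1.4 2.2 2.0
   vertex 1.0 3.4 4.2
   vertex 4.8 5.6 1.0
  endloop
 endfacet
 facet normal -0.621 0.428 -0.656
  outer loop
   vertex 1.4 2.2 2.0
   vertex 4.8 5.6 1.0
   vertex 2.4 1.2 0.4
  endloop
 endfacet
 facet normal -0.596 -0.745 0.298
  outer loop
   vertex 1.4 2.2 2.0
   vertex 4.0 1.0 4.2
   vertex 1.0 3.4 4.2
  endloop
 endfacet
 facet normal -0.535 -0.825 0.182
  outer loop
   vertex 1.4 2.2 2.0
   vertex 2.4 1.2 0.4
   vertex 4.0 1.0 4.2
  endloop
 endfacet
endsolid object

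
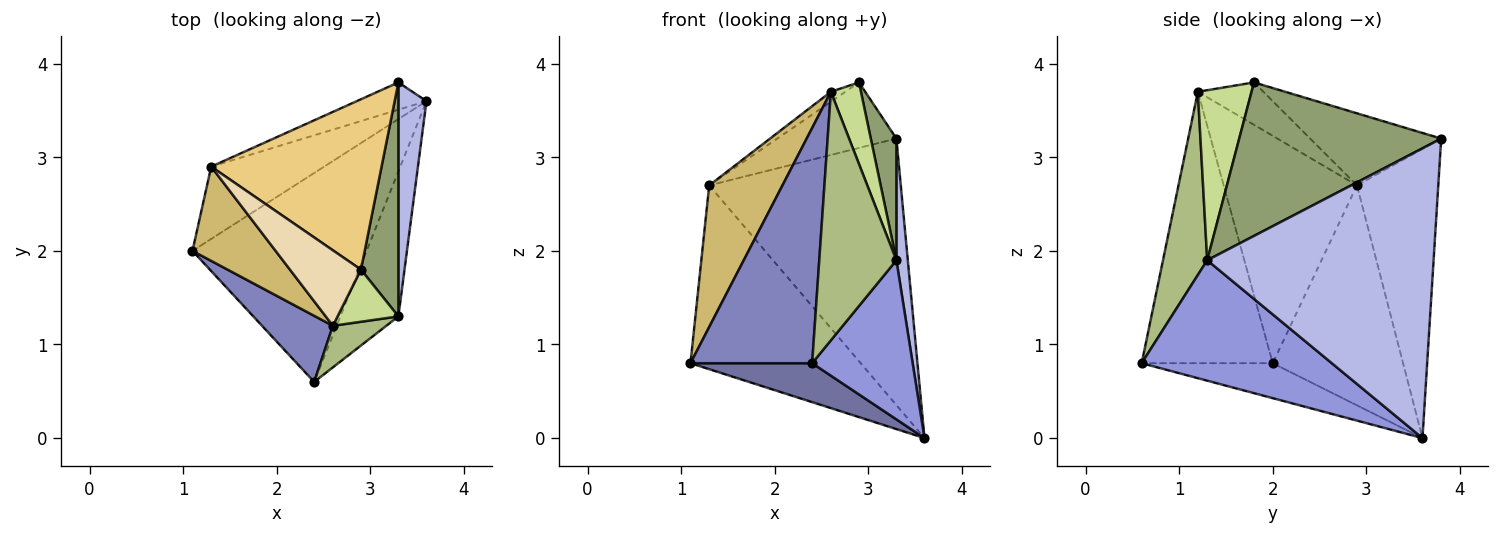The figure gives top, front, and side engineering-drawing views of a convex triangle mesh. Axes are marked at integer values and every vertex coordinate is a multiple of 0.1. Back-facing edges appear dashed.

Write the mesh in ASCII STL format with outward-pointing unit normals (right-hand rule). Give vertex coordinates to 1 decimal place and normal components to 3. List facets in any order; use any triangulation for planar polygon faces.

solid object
 facet normal -0.194 -0.180 -0.964
  outer loop
   vertex 2.4 0.6 0.8
   vertex 1.1 2.0 0.8
   vertex 3.6 3.6 0.0
  endloop
 endfacet
 facet normal -0.720 -0.668 0.188
  outer loop
   vertex 2.6 1.2 3.7
   vertex 1.1 2.0 0.8
   vertex 2.4 0.6 0.8
  endloop
 endfacet
 facet normal 0.813 -0.430 -0.392
  outer loop
   vertex 3.3 1.3 1.9
   vertex 2.4 0.6 0.8
   vertex 3.6 3.6 0.0
  endloop
 endfacet
 facet normal 0.994 -0.050 0.096
  outer loop
   vertex 3.3 1.3 1.9
   vertex 3.6 3.6 0.0
   vertex 3.3 3.8 3.2
  endloop
 endfacet
 facet normal 0.964 -0.122 0.235
  outer loop
   vertex 3.3 1.3 1.9
   vertex 3.3 3.8 3.2
   vertex 2.9 1.8 3.8
  endloop
 endfacet
 facet normal 0.492 -0.859 0.144
  outer loop
   vertex 3.3 1.3 1.9
   vertex 2.6 1.2 3.7
   vertex 2.4 0.6 0.8
  endloop
 endfacet
 facet normal 0.833 -0.466 0.298
  outer loop
   vertex 3.3 1.3 1.9
   vertex 2.9 1.8 3.8
   vertex 2.6 1.2 3.7
  endloop
 endfacet
 facet normal -0.580 0.758 -0.298
  outer loop
   vertex 1.3 2.9 2.7
   vertex 3.6 3.6 0.0
   vertex 1.1 2.0 0.8
  endloop
 endfacet
 facet normal -0.389 0.916 -0.094
  outer loop
   vertex 1.3 2.9 2.7
   vertex 3.3 3.8 3.2
   vertex 3.6 3.6 0.0
  endloop
 endfacet
 facet normal -0.835 -0.459 0.305
  outer loop
   vertex 1.3 2.9 2.7
   vertex 1.1 2.0 0.8
   vertex 2.6 1.2 3.7
  endloop
 endfacet
 facet normal -0.367 0.334 0.868
  outer loop
   vertex 1.3 2.9 2.7
   vertex 2.9 1.8 3.8
   vertex 3.3 3.8 3.2
  endloop
 endfacet
 facet normal -0.509 0.112 0.853
  outer loop
   vertex 1.3 2.9 2.7
   vertex 2.6 1.2 3.7
   vertex 2.9 1.8 3.8
  endloop
 endfacet
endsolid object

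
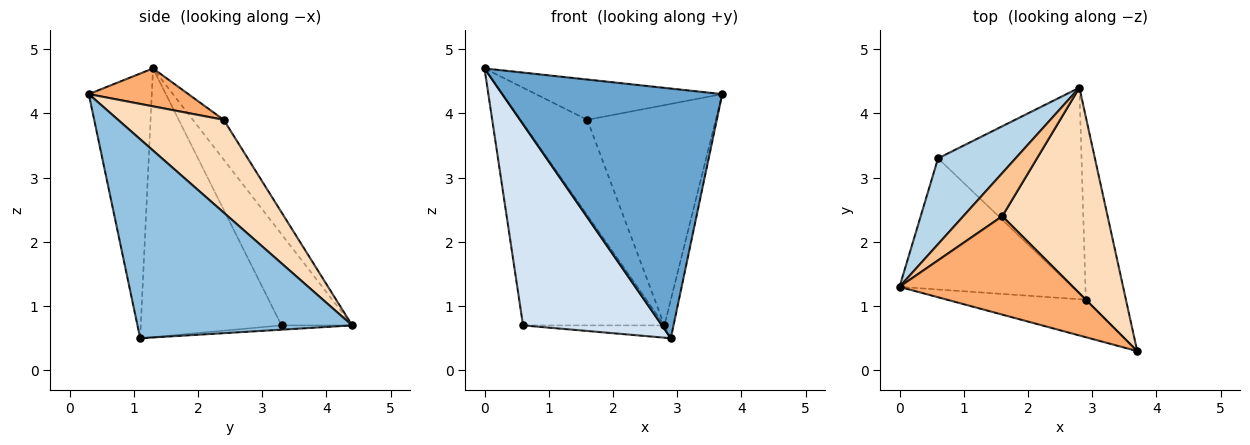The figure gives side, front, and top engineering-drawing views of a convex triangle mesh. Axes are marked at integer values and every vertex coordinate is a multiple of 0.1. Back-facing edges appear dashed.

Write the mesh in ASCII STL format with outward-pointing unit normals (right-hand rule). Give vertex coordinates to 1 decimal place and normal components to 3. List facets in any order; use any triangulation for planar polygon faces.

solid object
 facet normal -0.273 -0.951 -0.143
  outer loop
   vertex 2.9 1.1 0.5
   vertex 3.7 0.3 4.3
   vertex 0.0 1.3 4.7
  endloop
 endfacet
 facet normal 0.979 0.042 -0.197
  outer loop
   vertex 2.9 1.1 0.5
   vertex 2.8 4.4 0.7
   vertex 3.7 0.3 4.3
  endloop
 endfacet
 facet normal -0.418 0.836 0.355
  outer loop
   vertex 0.6 3.3 0.7
   vertex 0.0 1.3 4.7
   vertex 2.8 4.4 0.7
  endloop
 endfacet
 facet normal -0.647 -0.639 -0.416
  outer loop
   vertex 0.6 3.3 0.7
   vertex 2.9 1.1 0.5
   vertex 0.0 1.3 4.7
  endloop
 endfacet
 facet normal -0.030 0.060 -0.998
  outer loop
   vertex 0.6 3.3 0.7
   vertex 2.8 4.4 0.7
   vertex 2.9 1.1 0.5
  endloop
 endfacet
 facet normal 0.198 0.371 0.907
  outer loop
   vertex 1.6 2.4 3.9
   vertex 0.0 1.3 4.7
   vertex 3.7 0.3 4.3
  endloop
 endfacet
 facet normal -0.388 0.840 0.380
  outer loop
   vertex 1.6 2.4 3.9
   vertex 2.8 4.4 0.7
   vertex 0.0 1.3 4.7
  endloop
 endfacet
 facet normal 0.515 0.627 0.585
  outer loop
   vertex 1.6 2.4 3.9
   vertex 3.7 0.3 4.3
   vertex 2.8 4.4 0.7
  endloop
 endfacet
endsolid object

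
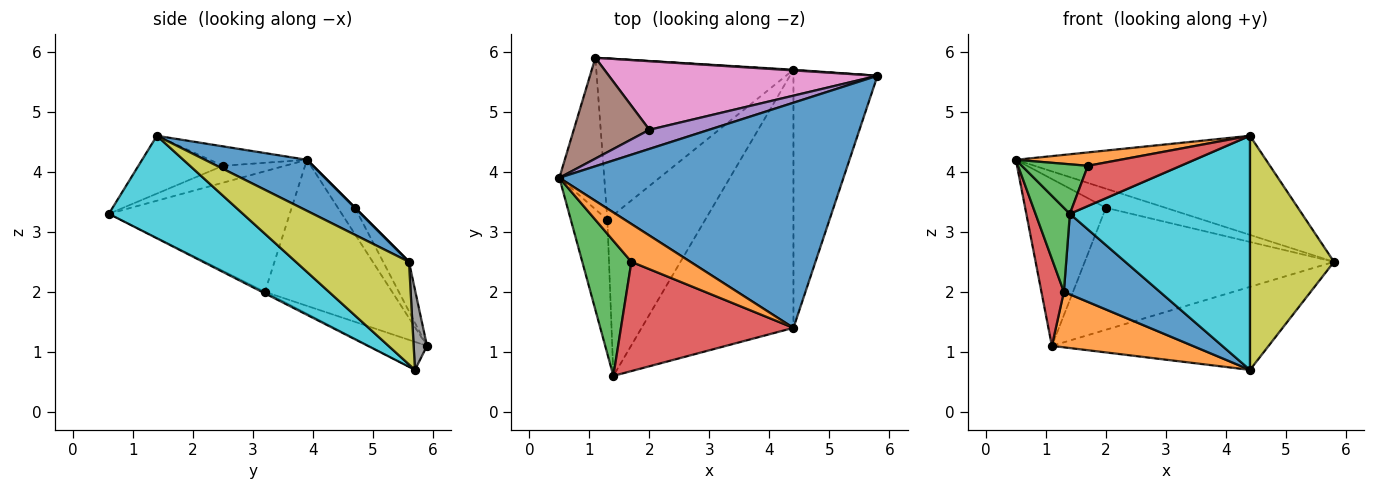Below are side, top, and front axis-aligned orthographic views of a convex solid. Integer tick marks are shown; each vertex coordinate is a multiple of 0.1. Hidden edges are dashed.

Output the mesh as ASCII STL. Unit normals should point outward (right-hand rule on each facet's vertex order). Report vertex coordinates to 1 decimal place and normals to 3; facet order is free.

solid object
 facet normal 0.162 0.398 0.903
  outer loop
   vertex 4.4 1.4 4.6
   vertex 5.8 5.6 2.5
   vertex 0.5 3.9 4.2
  endloop
 endfacet
 facet normal -0.296 -0.318 0.900
  outer loop
   vertex 1.7 2.5 4.1
   vertex 4.4 1.4 4.6
   vertex 0.5 3.9 4.2
  endloop
 endfacet
 facet normal -0.308 -0.328 0.893
  outer loop
   vertex 1.7 2.5 4.1
   vertex 0.5 3.9 4.2
   vertex 1.4 0.6 3.3
  endloop
 endfacet
 facet normal -0.300 -0.330 0.895
  outer loop
   vertex 1.7 2.5 4.1
   vertex 1.4 0.6 3.3
   vertex 4.4 1.4 4.6
  endloop
 endfacet
 facet normal 0.000 0.707 0.707
  outer loop
   vertex 2.0 4.7 3.4
   vertex 0.5 3.9 4.2
   vertex 5.8 5.6 2.5
  endloop
 endfacet
 facet normal -0.178 0.842 0.509
  outer loop
   vertex 2.0 4.7 3.4
   vertex 1.1 5.9 1.1
   vertex 0.5 3.9 4.2
  endloop
 endfacet
 facet normal -0.090 0.868 0.488
  outer loop
   vertex 2.0 4.7 3.4
   vertex 5.8 5.6 2.5
   vertex 1.1 5.9 1.1
  endloop
 endfacet
 facet normal 0.061 0.998 0.008
  outer loop
   vertex 4.4 5.7 0.7
   vertex 1.1 5.9 1.1
   vertex 5.8 5.6 2.5
  endloop
 endfacet
 facet normal 0.671 -0.498 -0.549
  outer loop
   vertex 4.4 5.7 0.7
   vertex 5.8 5.6 2.5
   vertex 4.4 1.4 4.6
  endloop
 endfacet
 facet normal 0.447 -0.601 -0.662
  outer loop
   vertex 4.4 5.7 0.7
   vertex 4.4 1.4 4.6
   vertex 1.4 0.6 3.3
  endloop
 endfacet
 facet normal -0.014 -0.448 -0.894
  outer loop
   vertex 1.3 3.2 2.0
   vertex 4.4 5.7 0.7
   vertex 1.4 0.6 3.3
  endloop
 endfacet
 facet normal -0.133 -0.322 -0.937
  outer loop
   vertex 1.3 3.2 2.0
   vertex 1.1 5.9 1.1
   vertex 4.4 5.7 0.7
  endloop
 endfacet
 facet normal -0.942 -0.179 -0.285
  outer loop
   vertex 1.3 3.2 2.0
   vertex 1.4 0.6 3.3
   vertex 0.5 3.9 4.2
  endloop
 endfacet
 facet normal -0.943 -0.166 -0.290
  outer loop
   vertex 1.3 3.2 2.0
   vertex 0.5 3.9 4.2
   vertex 1.1 5.9 1.1
  endloop
 endfacet
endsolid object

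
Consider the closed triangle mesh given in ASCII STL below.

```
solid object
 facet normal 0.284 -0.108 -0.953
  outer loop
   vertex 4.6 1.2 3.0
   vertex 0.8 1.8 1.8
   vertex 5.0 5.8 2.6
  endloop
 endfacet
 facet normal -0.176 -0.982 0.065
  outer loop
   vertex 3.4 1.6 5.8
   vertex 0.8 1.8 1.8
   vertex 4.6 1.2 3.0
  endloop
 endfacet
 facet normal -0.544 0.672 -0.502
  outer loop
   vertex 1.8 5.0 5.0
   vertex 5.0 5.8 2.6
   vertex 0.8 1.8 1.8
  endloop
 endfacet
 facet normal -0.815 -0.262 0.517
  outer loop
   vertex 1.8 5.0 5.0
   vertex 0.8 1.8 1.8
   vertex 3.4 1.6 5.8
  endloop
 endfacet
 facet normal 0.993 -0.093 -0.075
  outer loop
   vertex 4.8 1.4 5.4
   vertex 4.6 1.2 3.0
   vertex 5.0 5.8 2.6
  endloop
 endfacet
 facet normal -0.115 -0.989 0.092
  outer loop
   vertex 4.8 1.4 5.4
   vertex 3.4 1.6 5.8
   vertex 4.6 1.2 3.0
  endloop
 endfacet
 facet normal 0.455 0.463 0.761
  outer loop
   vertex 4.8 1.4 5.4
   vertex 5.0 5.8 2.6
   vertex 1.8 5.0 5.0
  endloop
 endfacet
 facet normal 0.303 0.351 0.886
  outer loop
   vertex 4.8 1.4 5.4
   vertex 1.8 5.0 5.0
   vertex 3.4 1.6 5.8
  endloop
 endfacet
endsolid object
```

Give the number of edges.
12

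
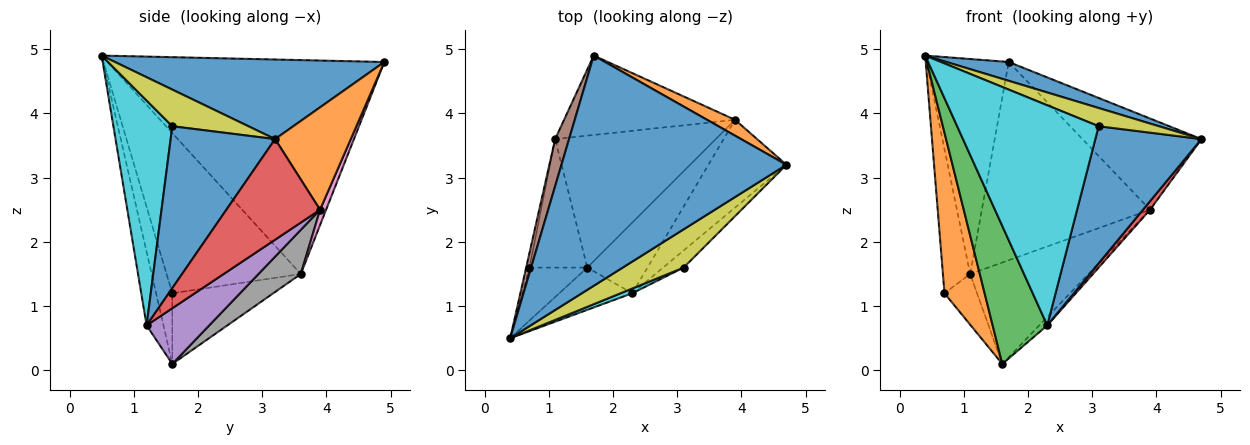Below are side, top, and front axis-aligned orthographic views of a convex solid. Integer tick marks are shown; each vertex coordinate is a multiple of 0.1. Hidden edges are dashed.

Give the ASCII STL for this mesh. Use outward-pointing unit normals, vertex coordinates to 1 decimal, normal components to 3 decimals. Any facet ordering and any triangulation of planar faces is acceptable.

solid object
 facet normal 0.332 -0.077 0.940
  outer loop
   vertex 1.7 4.9 4.8
   vertex 0.4 0.5 4.9
   vertex 4.7 3.2 3.6
  endloop
 endfacet
 facet normal 0.531 0.835 0.145
  outer loop
   vertex 3.9 3.9 2.5
   vertex 1.7 4.9 4.8
   vertex 4.7 3.2 3.6
  endloop
 endfacet
 facet normal -0.283 -0.917 -0.281
  outer loop
   vertex 2.3 1.2 0.7
   vertex 0.4 0.5 4.9
   vertex 1.6 1.6 0.1
  endloop
 endfacet
 facet normal 0.789 -0.060 -0.612
  outer loop
   vertex 2.3 1.2 0.7
   vertex 3.9 3.9 2.5
   vertex 4.7 3.2 3.6
  endloop
 endfacet
 facet normal 0.676 0.087 -0.731
  outer loop
   vertex 2.3 1.2 0.7
   vertex 1.6 1.6 0.1
   vertex 3.9 3.9 2.5
  endloop
 endfacet
 facet normal -0.957 0.284 0.062
  outer loop
   vertex 1.1 3.6 1.5
   vertex 0.4 0.5 4.9
   vertex 1.7 4.9 4.8
  endloop
 endfacet
 facet normal 0.033 0.928 -0.372
  outer loop
   vertex 1.1 3.6 1.5
   vertex 1.7 4.9 4.8
   vertex 3.9 3.9 2.5
  endloop
 endfacet
 facet normal 0.213 0.595 -0.775
  outer loop
   vertex 1.1 3.6 1.5
   vertex 3.9 3.9 2.5
   vertex 1.6 1.6 0.1
  endloop
 endfacet
 facet normal 0.477 -0.378 0.793
  outer loop
   vertex 3.1 1.6 3.8
   vertex 4.7 3.2 3.6
   vertex 0.4 0.5 4.9
  endloop
 endfacet
 facet normal 0.384 -0.923 0.020
  outer loop
   vertex 3.1 1.6 3.8
   vertex 0.4 0.5 4.9
   vertex 2.3 1.2 0.7
  endloop
 endfacet
 facet normal 0.699 -0.710 -0.089
  outer loop
   vertex 3.1 1.6 3.8
   vertex 2.3 1.2 0.7
   vertex 4.7 3.2 3.6
  endloop
 endfacet
 facet normal -0.358 -0.887 -0.293
  outer loop
   vertex 0.7 1.6 1.2
   vertex 1.6 1.6 0.1
   vertex 0.4 0.5 4.9
  endloop
 endfacet
 facet normal -0.980 0.199 -0.020
  outer loop
   vertex 0.7 1.6 1.2
   vertex 0.4 0.5 4.9
   vertex 1.1 3.6 1.5
  endloop
 endfacet
 facet normal -0.751 0.242 -0.614
  outer loop
   vertex 0.7 1.6 1.2
   vertex 1.1 3.6 1.5
   vertex 1.6 1.6 0.1
  endloop
 endfacet
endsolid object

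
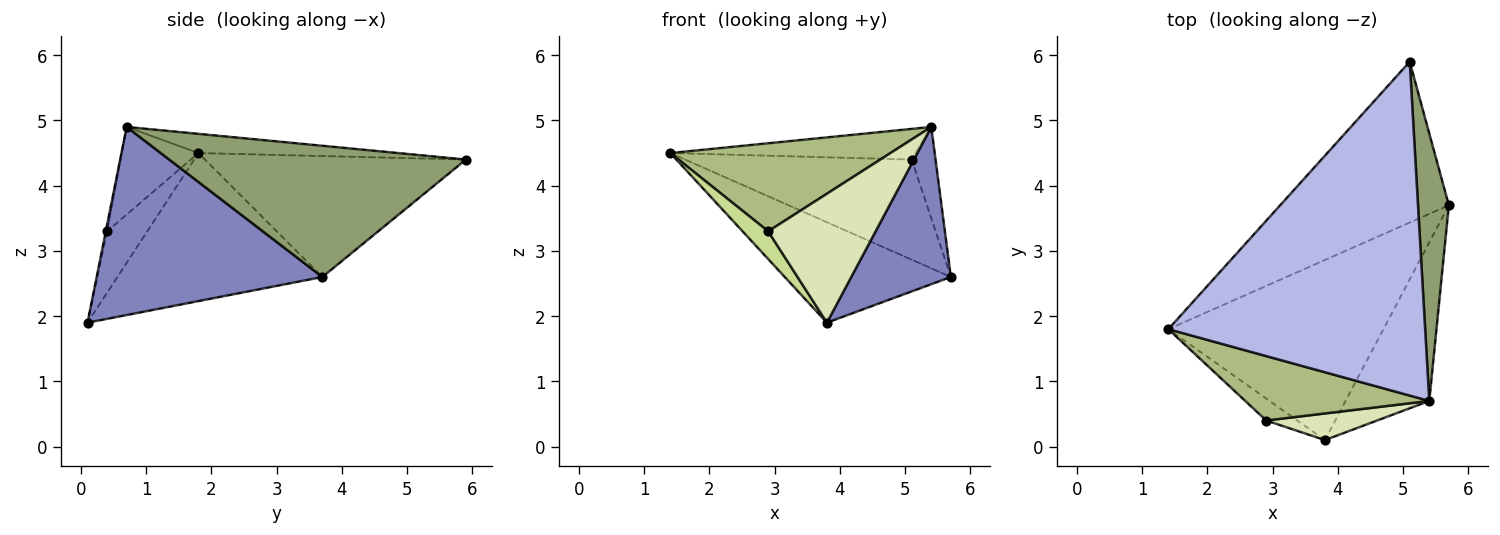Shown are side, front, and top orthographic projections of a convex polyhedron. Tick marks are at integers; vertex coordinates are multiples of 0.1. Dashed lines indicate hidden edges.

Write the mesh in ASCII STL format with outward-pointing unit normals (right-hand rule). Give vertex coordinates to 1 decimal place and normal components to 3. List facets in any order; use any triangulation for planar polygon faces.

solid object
 facet normal -0.515 0.417 -0.749
  outer loop
   vertex 3.8 0.1 1.9
   vertex 1.4 1.8 4.5
   vertex 5.7 3.7 2.6
  endloop
 endfacet
 facet normal 0.847 -0.374 -0.377
  outer loop
   vertex 3.8 0.1 1.9
   vertex 5.7 3.7 2.6
   vertex 5.4 0.7 4.9
  endloop
 endfacet
 facet normal -0.520 0.452 -0.725
  outer loop
   vertex 5.1 5.9 4.4
   vertex 5.7 3.7 2.6
   vertex 1.4 1.8 4.5
  endloop
 endfacet
 facet normal -0.074 0.091 0.993
  outer loop
   vertex 5.1 5.9 4.4
   vertex 1.4 1.8 4.5
   vertex 5.4 0.7 4.9
  endloop
 endfacet
 facet normal 0.970 0.078 0.228
  outer loop
   vertex 5.1 5.9 4.4
   vertex 5.4 0.7 4.9
   vertex 5.7 3.7 2.6
  endloop
 endfacet
 facet normal -0.271 -0.777 0.568
  outer loop
   vertex 2.9 0.4 3.3
   vertex 5.4 0.7 4.9
   vertex 1.4 1.8 4.5
  endloop
 endfacet
 facet normal -0.776 -0.494 -0.393
  outer loop
   vertex 2.9 0.4 3.3
   vertex 1.4 1.8 4.5
   vertex 3.8 0.1 1.9
  endloop
 endfacet
 facet normal -0.012 -0.979 0.202
  outer loop
   vertex 2.9 0.4 3.3
   vertex 3.8 0.1 1.9
   vertex 5.4 0.7 4.9
  endloop
 endfacet
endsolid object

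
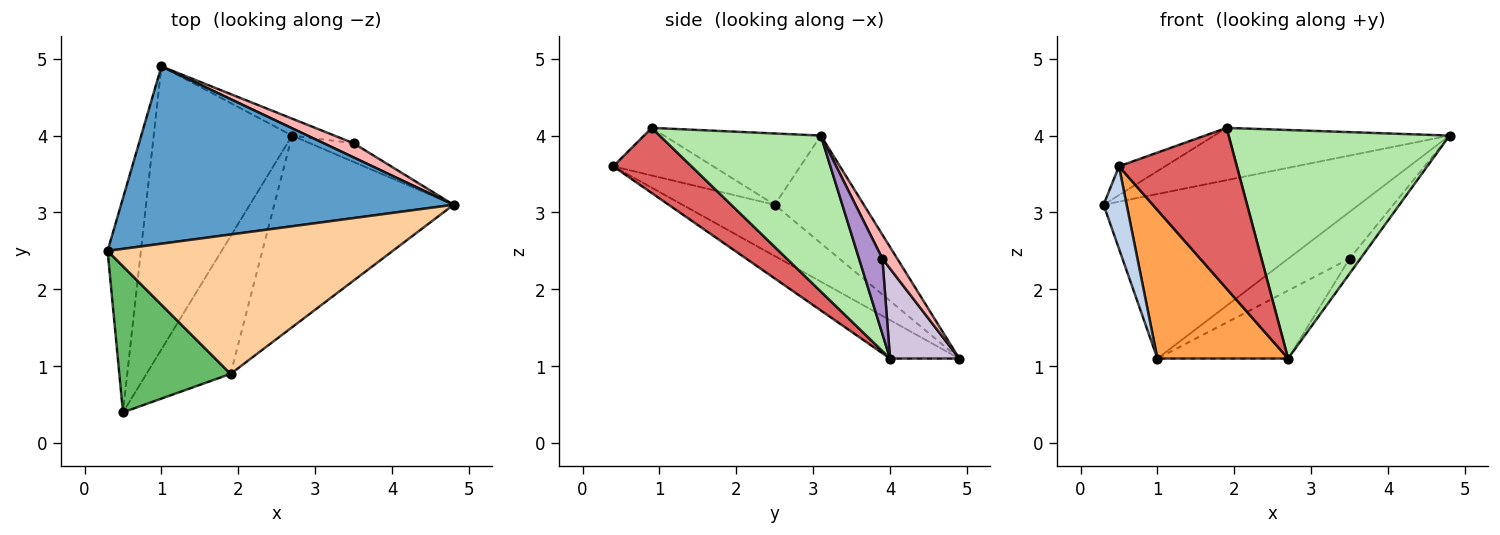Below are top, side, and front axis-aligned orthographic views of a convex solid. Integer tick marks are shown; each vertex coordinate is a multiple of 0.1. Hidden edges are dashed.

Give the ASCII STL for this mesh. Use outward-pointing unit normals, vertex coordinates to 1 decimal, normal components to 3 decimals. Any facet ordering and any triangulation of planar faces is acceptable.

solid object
 facet normal -0.231 0.662 0.713
  outer loop
   vertex 1.0 4.9 1.1
   vertex 0.3 2.5 3.1
   vertex 4.8 3.1 4.0
  endloop
 endfacet
 facet normal -0.821 -0.205 -0.533
  outer loop
   vertex 0.5 0.4 3.6
   vertex 0.3 2.5 3.1
   vertex 1.0 4.9 1.1
  endloop
 endfacet
 facet normal -0.239 -0.451 -0.860
  outer loop
   vertex 2.7 4.0 1.1
   vertex 0.5 0.4 3.6
   vertex 1.0 4.9 1.1
  endloop
 endfacet
 facet normal -0.228 0.342 0.912
  outer loop
   vertex 1.9 0.9 4.1
   vertex 4.8 3.1 4.0
   vertex 0.3 2.5 3.1
  endloop
 endfacet
 facet normal -0.387 0.179 0.905
  outer loop
   vertex 1.9 0.9 4.1
   vertex 0.3 2.5 3.1
   vertex 0.5 0.4 3.6
  endloop
 endfacet
 facet normal 0.488 -0.669 -0.561
  outer loop
   vertex 1.9 0.9 4.1
   vertex 2.7 4.0 1.1
   vertex 4.8 3.1 4.0
  endloop
 endfacet
 facet normal 0.450 -0.678 -0.581
  outer loop
   vertex 1.9 0.9 4.1
   vertex 0.5 0.4 3.6
   vertex 2.7 4.0 1.1
  endloop
 endfacet
 facet normal 0.226 0.932 0.283
  outer loop
   vertex 3.5 3.9 2.4
   vertex 1.0 4.9 1.1
   vertex 4.8 3.1 4.0
  endloop
 endfacet
 facet normal 0.802 0.374 -0.465
  outer loop
   vertex 3.5 3.9 2.4
   vertex 4.8 3.1 4.0
   vertex 2.7 4.0 1.1
  endloop
 endfacet
 facet normal 0.457 0.863 -0.215
  outer loop
   vertex 3.5 3.9 2.4
   vertex 2.7 4.0 1.1
   vertex 1.0 4.9 1.1
  endloop
 endfacet
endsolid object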